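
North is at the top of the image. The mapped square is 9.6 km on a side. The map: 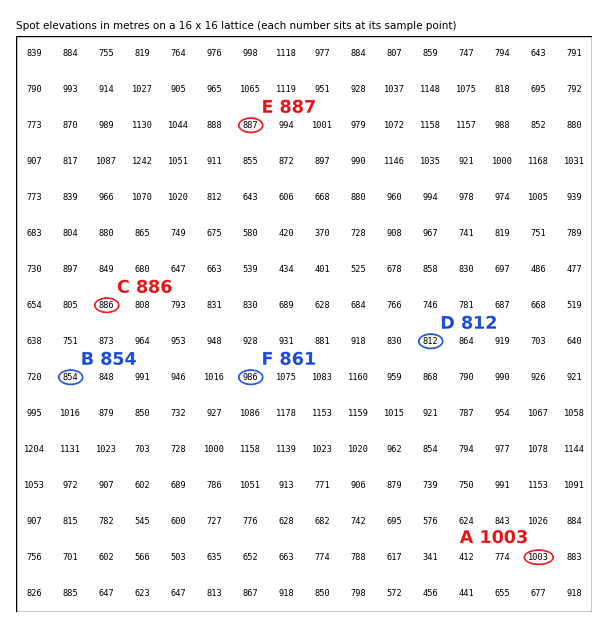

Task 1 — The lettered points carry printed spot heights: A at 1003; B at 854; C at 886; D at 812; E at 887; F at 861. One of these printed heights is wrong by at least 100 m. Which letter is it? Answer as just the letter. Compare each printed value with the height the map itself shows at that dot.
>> F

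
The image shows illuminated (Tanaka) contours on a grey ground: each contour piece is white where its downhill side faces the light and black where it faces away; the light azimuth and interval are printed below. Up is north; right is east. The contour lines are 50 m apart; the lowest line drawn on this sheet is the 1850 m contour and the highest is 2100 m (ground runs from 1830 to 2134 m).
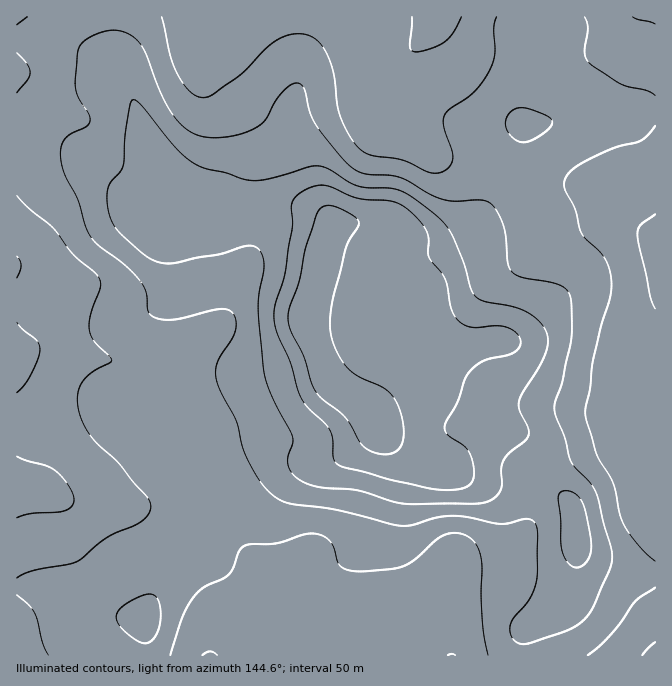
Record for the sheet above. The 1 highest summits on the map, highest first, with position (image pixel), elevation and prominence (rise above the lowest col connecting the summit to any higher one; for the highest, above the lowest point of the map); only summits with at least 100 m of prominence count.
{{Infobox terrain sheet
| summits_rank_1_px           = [374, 417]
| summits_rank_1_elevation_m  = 2134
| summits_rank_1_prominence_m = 304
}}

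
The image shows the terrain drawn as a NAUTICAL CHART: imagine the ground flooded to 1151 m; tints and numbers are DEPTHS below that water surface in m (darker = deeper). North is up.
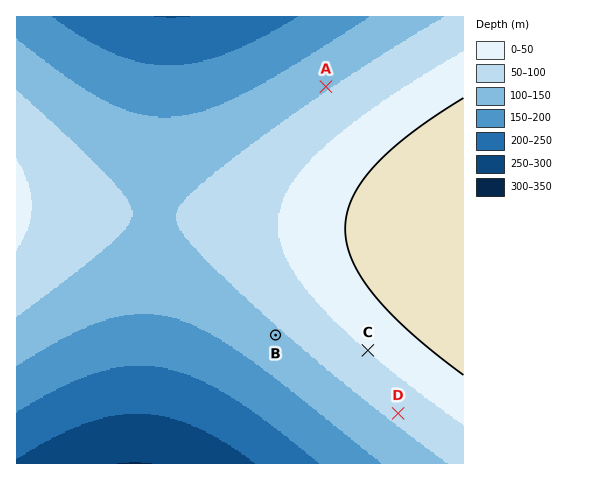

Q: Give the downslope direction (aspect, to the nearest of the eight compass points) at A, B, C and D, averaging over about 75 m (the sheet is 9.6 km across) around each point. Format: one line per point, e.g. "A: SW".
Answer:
A: NW
B: SW
C: SW
D: SW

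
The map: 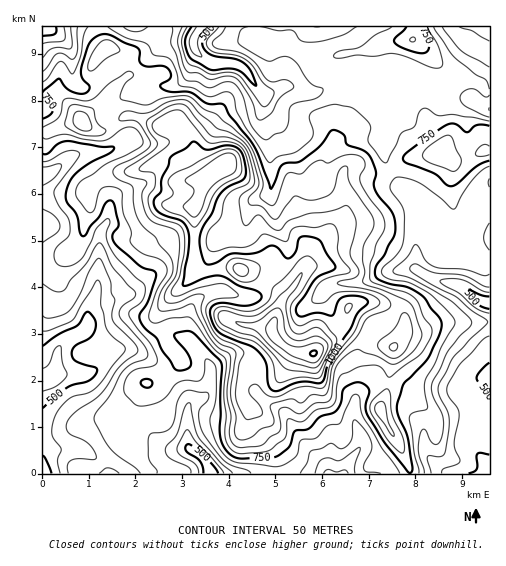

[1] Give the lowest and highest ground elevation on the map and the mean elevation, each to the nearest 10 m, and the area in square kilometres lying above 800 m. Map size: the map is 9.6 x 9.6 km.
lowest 410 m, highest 1260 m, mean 760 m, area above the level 31.3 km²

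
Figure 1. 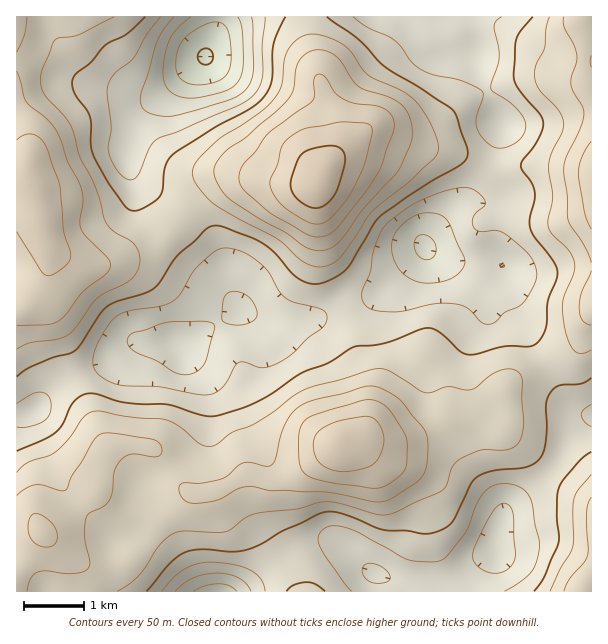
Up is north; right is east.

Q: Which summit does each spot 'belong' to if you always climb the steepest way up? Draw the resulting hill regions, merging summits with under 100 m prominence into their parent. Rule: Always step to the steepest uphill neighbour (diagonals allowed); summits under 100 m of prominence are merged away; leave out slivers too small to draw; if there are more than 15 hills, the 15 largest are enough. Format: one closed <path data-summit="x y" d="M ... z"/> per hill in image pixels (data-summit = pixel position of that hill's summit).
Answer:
<path data-summit="338 446" d="M426 248l-39 38-16 10-27 6-26 16-25 6-18 0-36-14-54 34-51-1-9 5-15 13-45 18-32 31-16 5-1 176 424 1 19-14 18-16 17-9 2-2 0-15 10-27 36-29 17-21 12-24 13-14 8-5-14-4-16-16-30-57-20-28-8-44-12-5-43-2-18-7z"/><path data-summit="318 182" d="M411 16l-193 0-2 16-10 24-39 36-17 12-10 12-13 34 0 11 6 15 10 10 49 34 19 19 13 25 6 30 10 16 35 14 18 0 25-6 26-16 18-2 15-6 31-28 17-18 24 12 49 3-5-8 0-33-3-10-7-7-7-3-16 2 16-6 8-9 8-18 1-13 9-33-4-6-24-63-3-2-16-4-9-6-11-16z"/><path data-summit="27 174" d="M216 16l-200 1 1 398 16-5 32-31 45-18 15-13 9-5 51 1 55-35-10-15-6-30-13-25-26-25-42-28-10-10-6-15 1-15 8-21 9-15 61-54 11-30z"/><path data-summit="591 174" d="M591 16l-179 1 23 11 11 16 9 6 16 4 7 11 4 16 20 45-14 54-4 9-8 9-10 3 14 3 10 8 3 10 0 33 1 5 11 10 7 41 20 28 33 62 13 11 12 3 2-1z"/><path data-summit="582 591" d="M591 416l-7 5-13 14-12 24-17 21-36 29-10 27 0 15-19 11-36 30 151-1z"/>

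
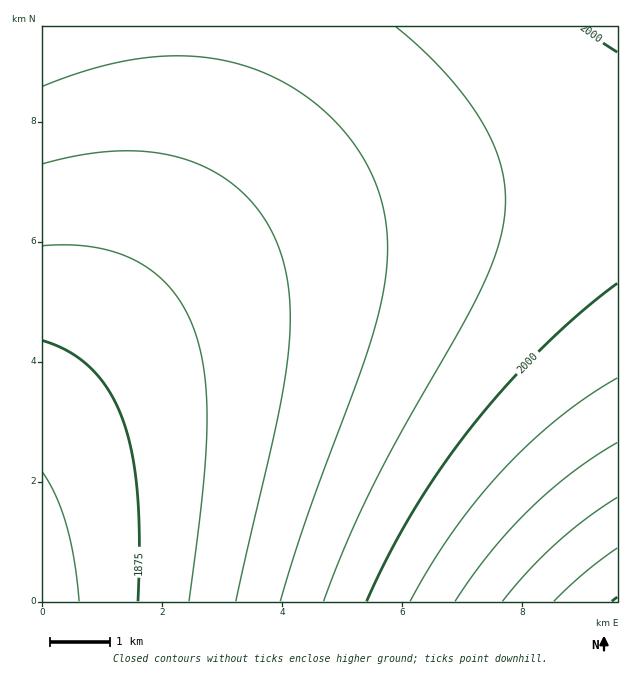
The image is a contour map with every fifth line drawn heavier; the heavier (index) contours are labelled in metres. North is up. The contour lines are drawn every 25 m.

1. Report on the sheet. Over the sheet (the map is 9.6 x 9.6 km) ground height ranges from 1835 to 2125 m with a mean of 1950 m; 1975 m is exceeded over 29.5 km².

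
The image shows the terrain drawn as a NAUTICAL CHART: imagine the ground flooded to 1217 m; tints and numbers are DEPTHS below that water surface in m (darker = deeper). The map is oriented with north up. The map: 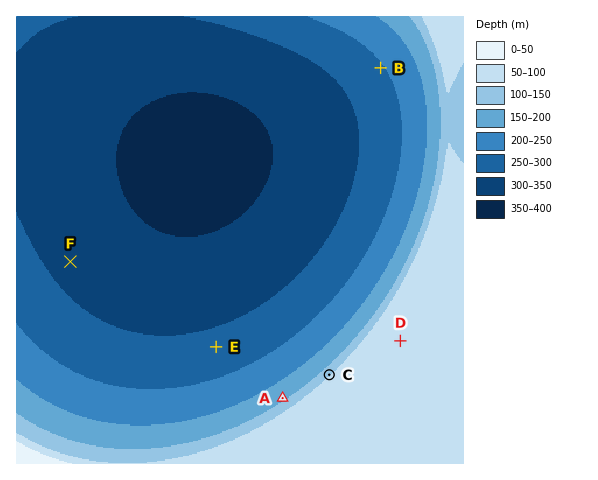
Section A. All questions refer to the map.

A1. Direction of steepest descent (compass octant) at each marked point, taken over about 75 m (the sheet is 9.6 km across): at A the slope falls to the NW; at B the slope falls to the SW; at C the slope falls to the NW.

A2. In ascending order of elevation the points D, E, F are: F E D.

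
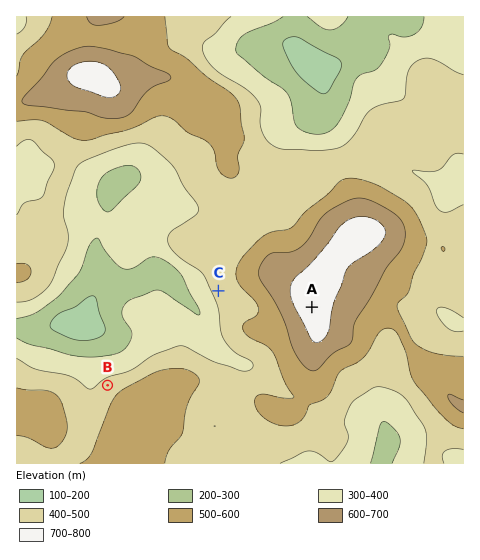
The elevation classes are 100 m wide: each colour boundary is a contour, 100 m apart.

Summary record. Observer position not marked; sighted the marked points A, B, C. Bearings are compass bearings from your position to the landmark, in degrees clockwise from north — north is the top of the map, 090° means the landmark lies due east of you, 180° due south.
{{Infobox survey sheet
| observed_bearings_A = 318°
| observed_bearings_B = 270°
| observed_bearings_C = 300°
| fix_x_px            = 382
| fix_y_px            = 385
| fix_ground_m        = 410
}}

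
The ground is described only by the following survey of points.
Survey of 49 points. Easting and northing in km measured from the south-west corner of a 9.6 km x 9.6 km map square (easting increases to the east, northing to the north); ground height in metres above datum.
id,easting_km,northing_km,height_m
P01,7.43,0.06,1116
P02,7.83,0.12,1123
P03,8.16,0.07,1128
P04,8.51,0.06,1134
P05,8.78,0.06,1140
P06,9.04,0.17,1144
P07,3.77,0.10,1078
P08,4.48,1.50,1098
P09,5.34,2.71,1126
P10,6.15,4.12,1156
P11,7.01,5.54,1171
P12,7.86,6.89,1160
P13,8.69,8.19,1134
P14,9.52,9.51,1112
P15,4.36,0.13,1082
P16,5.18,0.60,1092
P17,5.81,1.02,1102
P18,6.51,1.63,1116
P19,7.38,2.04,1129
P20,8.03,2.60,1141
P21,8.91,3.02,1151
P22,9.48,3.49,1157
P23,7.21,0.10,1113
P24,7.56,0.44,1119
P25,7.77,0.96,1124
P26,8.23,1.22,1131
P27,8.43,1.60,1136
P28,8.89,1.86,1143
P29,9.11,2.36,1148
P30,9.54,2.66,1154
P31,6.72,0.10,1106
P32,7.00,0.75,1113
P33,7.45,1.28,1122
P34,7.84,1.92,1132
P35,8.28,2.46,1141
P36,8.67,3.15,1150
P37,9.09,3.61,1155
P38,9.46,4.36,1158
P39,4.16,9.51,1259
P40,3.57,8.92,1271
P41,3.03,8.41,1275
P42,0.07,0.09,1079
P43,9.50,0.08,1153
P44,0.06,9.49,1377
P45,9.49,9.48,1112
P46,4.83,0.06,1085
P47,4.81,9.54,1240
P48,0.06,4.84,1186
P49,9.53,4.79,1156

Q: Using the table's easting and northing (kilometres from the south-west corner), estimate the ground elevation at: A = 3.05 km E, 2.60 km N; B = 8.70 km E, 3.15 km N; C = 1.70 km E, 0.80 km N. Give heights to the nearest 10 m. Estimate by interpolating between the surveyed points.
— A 1110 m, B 1150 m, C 1080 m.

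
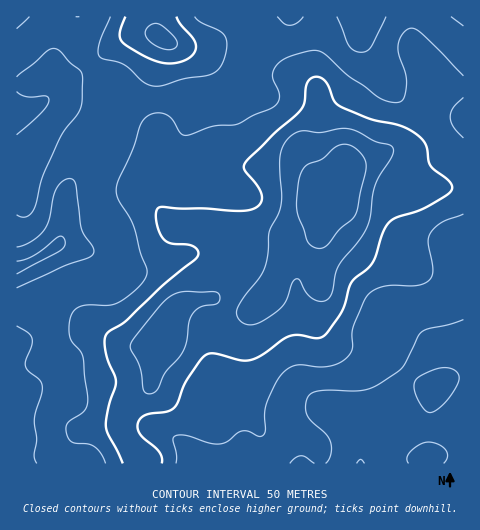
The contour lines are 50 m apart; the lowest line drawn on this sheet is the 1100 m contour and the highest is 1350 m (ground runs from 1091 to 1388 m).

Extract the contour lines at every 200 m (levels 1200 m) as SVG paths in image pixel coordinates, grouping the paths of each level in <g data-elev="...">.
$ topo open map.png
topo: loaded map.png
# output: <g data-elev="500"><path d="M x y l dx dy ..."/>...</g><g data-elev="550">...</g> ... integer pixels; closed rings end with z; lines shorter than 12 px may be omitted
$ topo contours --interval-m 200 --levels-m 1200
<g data-elev="1200"><path d="M176 463l0-9-3-14 1-3 2-2 11 1 21 7 9 1 10-2 10-9 6-2 6 0 10 5 4-1 2-4 0-17 1-10 9-20 7-10 6-6 7-3 32 2 10-3 9-6 6-9 0-15 2-8 13-31 7-5 9-3 9-2 24 1 12-5 4-4 1-6-5-28 2-9 5-6 7-6 21-8"/><path d="M17 215l4 2 5 0 5-3 3-5 9-33 15-35 6-10 12-15 4-7 2-8 1-21-3-10-10-7-10-12-6-3-7 3-30 26"/><path d="M463 138l-10-12-3-9 3-9 10-11"/><path d="M17 92l9 5 20-1 3 3-1 5-5 7-26 24"/><path d="M463 76l-40-42-7-5-5-1-8 6-5 11 1 9 6 19 2 9-3 15-5 5-9 0-11-4-31-22-23-22-6-3-6-1-23 6-12 7-4 6-2 6 7 19-1 9-7 5-18 7-15 9-25 2-27 9-5-2-9-14-7-5-12 0-9 5-4 7-8 25-14 29-2 10 2 10 16 27 7 26 6 16-1 7-9 12-19 15-10 2-23 0-8 3-5 6-3 9 1 16 11 12 2 6 5 43-4 11-17 13-1 4 1 6 2 5 4 3 15 2 7 3 6 7 5 9"/><path d="M110 17l-11 26-1 9 1 4 4 3 21 5 20 18 6 3 7 1 28-7 25-4 7-5 5-6 5-16-2-12-5-5-19-9-6-5"/></g>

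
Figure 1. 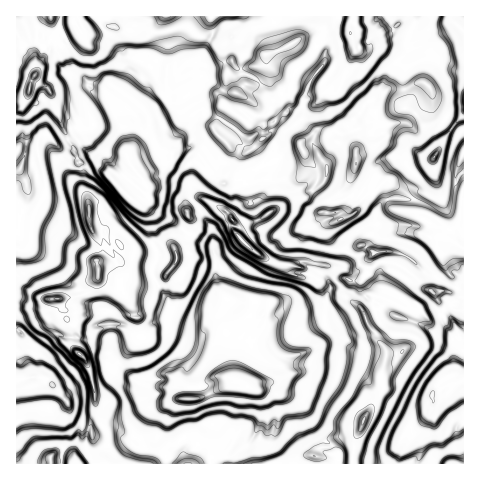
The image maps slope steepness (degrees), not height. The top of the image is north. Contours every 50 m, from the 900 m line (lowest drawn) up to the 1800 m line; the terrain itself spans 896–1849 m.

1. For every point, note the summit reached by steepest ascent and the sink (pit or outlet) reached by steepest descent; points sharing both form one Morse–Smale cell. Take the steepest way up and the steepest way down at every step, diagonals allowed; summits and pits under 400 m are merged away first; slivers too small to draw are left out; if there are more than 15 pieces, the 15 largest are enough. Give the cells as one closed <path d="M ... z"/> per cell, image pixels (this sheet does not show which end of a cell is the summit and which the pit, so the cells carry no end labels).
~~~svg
<path d="M452 16l-98 0-4 10 0 8-21 4-9-3 3-2 0-11-3-6-210 0 1 10-5-1-16 9-6-5-7-13-26 1 2 18-3 7 0 8-12 14-15 41-7 4 1 355 90-1 1-26-9-19-8-46-6-14-13-11 0-21-6-7-1-8-6-12 17-2 16-7 6-12-2-18 6-5 0-9-8-14 10-1 6 13 8-2 6 7 19 1 21-6 4 0 7 5 10-6 5-11 1-11-3-6 0-9 7-8 7 0 25 13 7 11 0 9 16 17 13 10 16 6 19 2 2-4 6-1 24 6 3 3 1 9 11 18 13 8 5 6 10-7 3-7 10 3-7 9-14 7 5 11 6 7 3 8 7 8 0 10-5 14 1 17-17 26-11 23 0 24 110-1 0-431-10-11z"/><path d="M202 198l-7 0-6 5-1 12 3 6 0 8-6 14-10 6-7-5-10 1-15 5-19-1-6-7-8 2-6-13-10 1 8 14 0 9-6 5 2 18-6 12-16 7-17 2 6 12 1 8 6 7 0 21 13 11 6 14 8 46 9 19-1 26 246 1 1-24 11-23 19-29-3-14 5-14 0-10-7-8-3-8-6-7-5-11 14-7 7-9-10-3-3 7-10 7-5-6-13-8-11-18-1-9-3-3-24-6-6 1-2 4-19-2-16-6-13-10-16-17 0-9-7-11z"/><path d="M50 16l-34 1 1 91 6-3 15-41 12-14 0-8 3-7z"/><path d="M353 16l-32 0 2 17-3 2 9 3 21-4 0-8z"/><path d="M109 16l-31 0 0 2 6 11 6 5 16-9 5 1z"/><path d="M463 16l-11 1 2 4 9 10z"/>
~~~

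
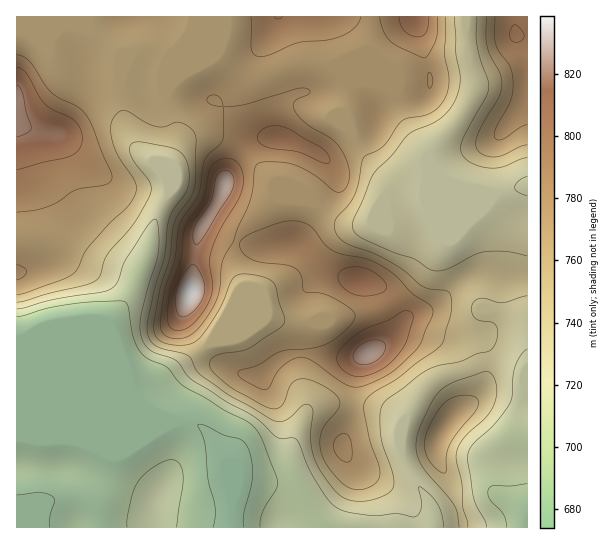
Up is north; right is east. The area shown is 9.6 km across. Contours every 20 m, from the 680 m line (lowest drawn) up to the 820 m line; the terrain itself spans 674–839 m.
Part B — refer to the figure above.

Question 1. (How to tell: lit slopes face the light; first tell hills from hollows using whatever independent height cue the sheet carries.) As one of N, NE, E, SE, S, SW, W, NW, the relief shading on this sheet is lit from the SE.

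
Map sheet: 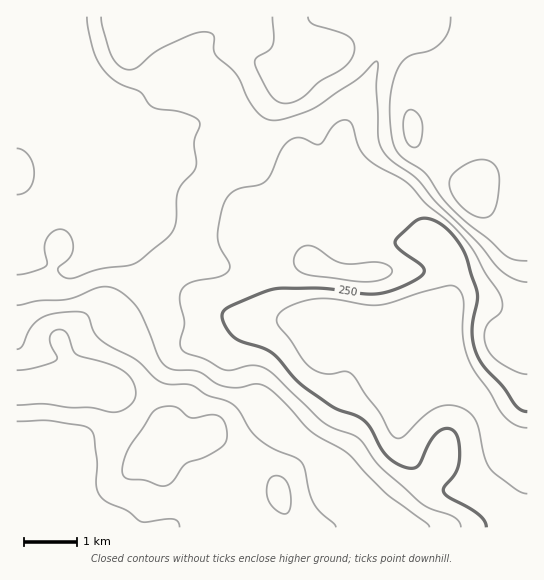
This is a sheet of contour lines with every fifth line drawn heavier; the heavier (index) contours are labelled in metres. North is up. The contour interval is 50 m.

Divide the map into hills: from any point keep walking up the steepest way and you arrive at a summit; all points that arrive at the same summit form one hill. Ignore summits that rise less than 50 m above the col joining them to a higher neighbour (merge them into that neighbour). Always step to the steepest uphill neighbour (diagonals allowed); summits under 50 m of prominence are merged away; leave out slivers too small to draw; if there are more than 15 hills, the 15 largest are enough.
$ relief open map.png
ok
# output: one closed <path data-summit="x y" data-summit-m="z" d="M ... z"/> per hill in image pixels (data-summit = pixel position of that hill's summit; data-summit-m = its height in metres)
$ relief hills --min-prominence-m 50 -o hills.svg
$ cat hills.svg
<path data-summit="17 387" data-summit-m="489" d="M65 21l-32 2-17 8 0 496 511 1 1-86-10-1-16-6-7-8-14-24-9-6-13-31-6-20 0-35-4-9 3-13 0-23-7-9-13-7-9-20-16-24-14-11-23-10-23-24-2 0-18 8-16 12 4 16 19 34-27-11-14-3-20 18-7-2-36-38-29-23-47-19-12-12-9-5-47-13-48-20-10-1 39-2 8-6 6-11 0-29-10-25z"/><path data-summit="471 195" data-summit-m="476" d="M527 16l-134 0-4 19-22 48-7 20-17 31 0 17 6 14 21 20 20 8 12 8 17 22 13 27 19 13 1 26-3 13 4 9 0 35 6 20 13 31 9 6 14 24 7 8 16 6 10 0z"/><path data-summit="287 81" data-summit-m="448" d="M391 16l-157 0-1 6-4 6-15 7-29 24-19 9-29 31-11 5-16 1-27 10-28-12-16 0 47 20 47 13 9 5 12 12 47 19 29 23 27 31 12 9 4 0 20-18 14 3 26 9-18-32-4-16 16-12 20-8-4-10 0-17 17-31 7-20 22-48 3-9z"/>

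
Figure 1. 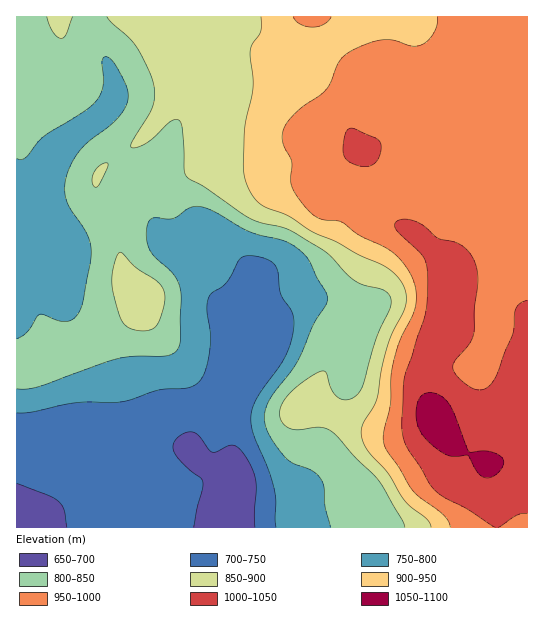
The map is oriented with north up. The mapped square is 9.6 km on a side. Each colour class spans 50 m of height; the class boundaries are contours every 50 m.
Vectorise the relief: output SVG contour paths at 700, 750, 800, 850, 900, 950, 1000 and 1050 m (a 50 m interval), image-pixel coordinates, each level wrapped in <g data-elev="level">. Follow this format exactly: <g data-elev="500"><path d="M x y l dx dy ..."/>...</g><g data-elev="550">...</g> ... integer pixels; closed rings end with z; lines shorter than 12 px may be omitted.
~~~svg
<g data-elev="700"><path d="M194 527l3-18 6-20 0-8-24-21-5-7-1-6 1-5 4-5 5-3 7-2 8 3 13 17 4 0 12-6 6-1 5 2 7 8 7 14 4 12-1 46"/><path d="M17 483l32 12 9 6 6 9 3 17"/></g><g data-elev="750"><path d="M17 413l16-1 44-9 45-1 36-12 27-2 10-3 5-4 4-7 5-20 2-19-4-28 3-12 16-12 12-22 4-4 11-1 14 3 6 4 4 5 4 26 11 17 2 11-2 16-6 16-6 12-22 31-5 9-2 9 2 19 15 35 6 21 2 37"/></g><g data-elev="800"><path d="M17 389l10 0 14-3 77-27 16-3 32 0 6-2 5-3 4-12 0-49-7-15-19-18-6-10-2-8-1-9 2-8 3-3 4-1 18 1 17-11 11-1 13 4 36 21 37 10 13 8 8 9 9 19 9 15 1 8-14 24-17 38-27 38-4 10 0 11 6 16 15 20 8 6 19 7 8 8 3 7 1 20 5 21"/><path d="M17 158l4 2 4-2 20-22 36-22 13-11 6-8 3-8-1-28 4-2 5 3 7 9 9 18 1 10-1 8-12 16-26 20-10 10-9 16-5 16 0 11 3 9 18 29 5 15-1 15-8 44-7 11-8 4-8 0-16-6-4-1-12 18-10 7"/></g><g data-elev="850"><path d="M135 330l14 0 8-5 7-18 0-14-6-11-21-13-14-15-4-2-4 8-2 11 0 20 9 30 5 6z"/><path d="M94 186l3 1 2-3 9-17-1-4-6 2-6 6-3 8z"/><path d="M47 17l6 15 4 4 4 2 2 0 3-3 7-18"/><path d="M107 17l29 29 12 23 6 16 1 12-3 10-19 34-2 6 6 0 9-4 24-21 8-2 3 2 1 5 2 43 4 8 17 9 45 31 11 5 22 5 12 5 32 20 20 21 8 7 10 4 17 4 7 6 2 6-1 6-13 28-14 49-5 10-9 6-10-2-7-8-6-18-5-1-16 10-15 12-8 11-2 10 2 8 8 7 8 1 24-3 7 3 6 4 20 23 24 24 23 38 3 8"/></g><g data-elev="900"><path d="M261 17l0 14-9 14-2 6 3 34-9 46-1 36 3 15 7 15 9 8 25 10 27 18 21 8 23 13 25 11 12 9 8 11 3 10-1 11-16 36-7 27-5 30-14 24-2 12 6 15 21 23 15 26 7 7 17 13 4 8"/></g><g data-elev="950"><path d="M293 17l3 4 5 3 12 3 10-2 8-8"/><path d="M438 17l-1 8-3 8-6 8-7 4-10 1-17-6-12 0-19 5-17 9-8 9-11 26-7 6-18 12-11 10-7 10-2 11 2 8 8 16-2 17 2 7 5 11 11 13 13 9 21 3 17 13 30 14 13 12 10 17 4 13 0 14-4 12-12 24-7 21-2 16-1 27-6 26 0 11 3 9 12 16 13 23 7 7 25 18 5 7 1 5"/></g><g data-elev="1000"><path d="M498 527l19-12 10-1"/><path d="M527 300l-7 3-4 6-3 25-19 47-5 5-6 3-6 1-7-3-12-10-5-10 2-6 14-16 5-11 0-24 4-31-1-10-3-9-5-8-7-6-8-4-16-4-20-16-15-3-5 1-3 3 0 4 2 4 26 26 3 8 2 10-1 24-2 15-21 67-2 44 2 16 25 42 7 8 9 7 22 11 28 18"/><path d="M360 166l9 0 6-3 5-9 1-9-2-4-3-3-21-9-5-1-3 2-2 6-2 18 6 7z"/></g><g data-elev="1050"><path d="M482 477l8 1 8-5 5-8-1-7-5-4-8-3-20 0-15-38-7-11-6-6-7-3-7 0-5 2-5 8-1 12 2 11 5 10 11 11 12 8 8 2 15-1 7 14z"/></g>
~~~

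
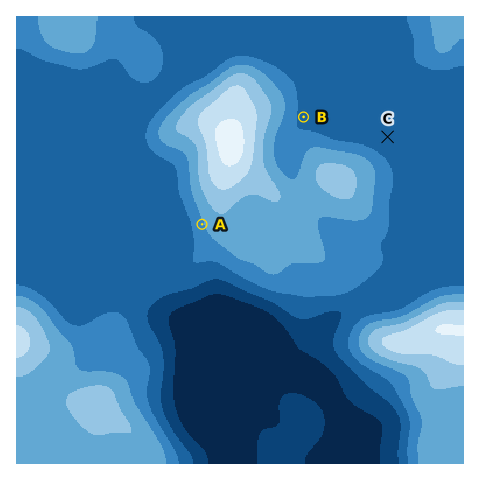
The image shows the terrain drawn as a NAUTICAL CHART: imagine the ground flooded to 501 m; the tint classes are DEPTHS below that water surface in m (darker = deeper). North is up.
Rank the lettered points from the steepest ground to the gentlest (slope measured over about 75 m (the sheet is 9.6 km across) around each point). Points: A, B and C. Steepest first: A B C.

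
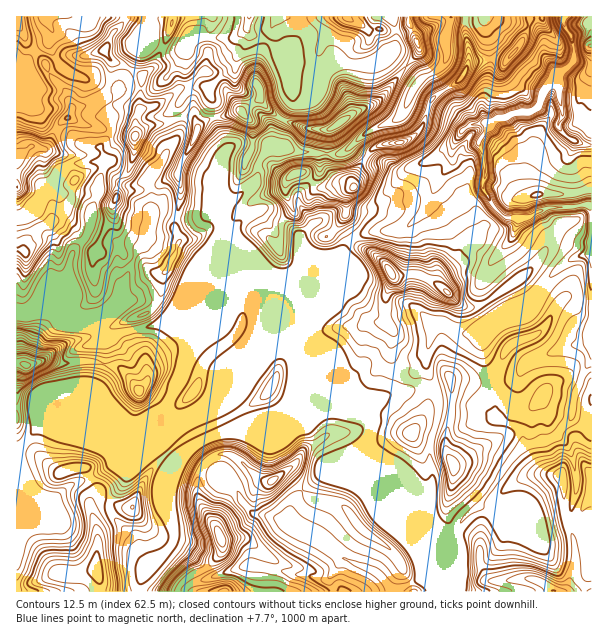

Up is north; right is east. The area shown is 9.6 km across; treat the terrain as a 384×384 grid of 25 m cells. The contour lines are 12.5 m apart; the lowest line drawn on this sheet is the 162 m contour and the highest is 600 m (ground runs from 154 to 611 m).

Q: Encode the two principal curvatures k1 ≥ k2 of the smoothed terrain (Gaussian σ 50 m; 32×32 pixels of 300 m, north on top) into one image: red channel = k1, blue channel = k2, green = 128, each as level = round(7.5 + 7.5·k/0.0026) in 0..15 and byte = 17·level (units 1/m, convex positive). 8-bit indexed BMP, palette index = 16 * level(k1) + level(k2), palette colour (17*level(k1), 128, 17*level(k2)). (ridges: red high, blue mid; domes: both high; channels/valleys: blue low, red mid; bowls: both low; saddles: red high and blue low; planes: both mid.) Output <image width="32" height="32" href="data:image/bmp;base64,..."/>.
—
<image width="32" height="32" href="data:image/bmp;base64,Qk02CAAAAAAAADYEAAAoAAAAIAAAACAAAAABAAgAAAAAAAAEAAATCwAAEwsAAAABAAAAAAAAAIAAABGAAAAigAAAM4AAAESAAABVgAAAZoAAAHeAAACIgAAAmYAAAKqAAAC7gAAAzIAAAN2AAADugAAA/4AAAACAEQARgBEAIoARADOAEQBEgBEAVYARAGaAEQB3gBEAiIARAJmAEQCqgBEAu4ARAMyAEQDdgBEA7oARAP+AEQAAgCIAEYAiACKAIgAzgCIARIAiAFWAIgBmgCIAd4AiAIiAIgCZgCIAqoAiALuAIgDMgCIA3YAiAO6AIgD/gCIAAIAzABGAMwAigDMAM4AzAESAMwBVgDMAZoAzAHeAMwCIgDMAmYAzAKqAMwC7gDMAzIAzAN2AMwDugDMA/4AzAACARAARgEQAIoBEADOARABEgEQAVYBEAGaARAB3gEQAiIBEAJmARACqgEQAu4BEAMyARADdgEQA7oBEAP+ARAAAgFUAEYBVACKAVQAzgFUARIBVAFWAVQBmgFUAd4BVAIiAVQCZgFUAqoBVALuAVQDMgFUA3YBVAO6AVQD/gFUAAIBmABGAZgAigGYAM4BmAESAZgBVgGYAZoBmAHeAZgCIgGYAmYBmAKqAZgC7gGYAzIBmAN2AZgDugGYA/4BmAACAdwARgHcAIoB3ADOAdwBEgHcAVYB3AGaAdwB3gHcAiIB3AJmAdwCqgHcAu4B3AMyAdwDdgHcA7oB3AP+AdwAAgIgAEYCIACKAiAAzgIgARICIAFWAiABmgIgAd4CIAIiAiACZgIgAqoCIALuAiADMgIgA3YCIAO6AiAD/gIgAAICZABGAmQAigJkAM4CZAESAmQBVgJkAZoCZAHeAmQCIgJkAmYCZAKqAmQC7gJkAzICZAN2AmQDugJkA/4CZAACAqgARgKoAIoCqADOAqgBEgKoAVYCqAGaAqgB3gKoAiICqAJmAqgCqgKoAu4CqAMyAqgDdgKoA7oCqAP+AqgAAgLsAEYC7ACKAuwAzgLsARIC7AFWAuwBmgLsAd4C7AIiAuwCZgLsAqoC7ALuAuwDMgLsA3YC7AO6AuwD/gLsAAIDMABGAzAAigMwAM4DMAESAzABVgMwAZoDMAHeAzACIgMwAmYDMAKqAzAC7gMwAzIDMAN2AzADugMwA/4DMAACA3QARgN0AIoDdADOA3QBEgN0AVYDdAGaA3QB3gN0AiIDdAJmA3QCqgN0Au4DdAMyA3QDdgN0A7oDdAP+A3QAAgO4AEYDuACKA7gAzgO4ARIDuAFWA7gBmgO4Ad4DuAIiA7gCZgO4AqoDuALuA7gDMgO4A3YDuAO6A7gD/gO4AAID/ABGA/wAigP8AM4D/AESA/wBVgP8AZoD/AHeA/wCIgP8AmYD/AKqA/wC7gP8AzID/AN2A/wDugP8A/4D/AJWmloanl4WUx7ektqaHl5aWhZiXhZWVh3amtqa2x6aGdZiolriGdnaDpta0c4aWp5eGhoWHyIV3drWGl5Z0loeGl4aFx4Z2h4ZklOmVp5d2hoaHh8eUh3d2x4aGdnWXh4eGdnXHhYWnhnTH2JaHdnaHh4fHhIeHh4anhnd3daeHd3d2lqeVyYV1leenhIR1h4iHuIV3h3emhoWGd3d2ppeHhoWXmJXHhYW2poWFp6aFp5eWhneHh5WnhoaHdoa2lYaXuKamhYW2dqSndpfG97Z0doeHd3eHhMiHhZanqLelh5eXp6V2h4aXg9fX2HR055V2h4eHhpa1qJeHhYeGpaaVh3aGh4eHd4emkpODhnaUtpeXhpeol7WGh5eXhoWGhrZ3d3d3h4Z2h4aWp4Z2h4eGl4eGh4enlZZ2doaHmIWXpHeHd3eFt5SGp4Z3lqeGh4eHh3eHh4eGp3eHh4eIhpazcnV2dYbIx4SWlnd3hriGd4eHh4eHh5aoh4eHh5iXlfn3tLa2t4aoloaXd4eGp4Z3d4eHh4eGp5iHl4eGh4eWl7bVlIWGl5iHhoeXh4eHh4d3h4eHl4aWh3aGt4aGhoaWhYSWh5aUhIaHh4eXh3eHh5eXh5iYhoaGdoaWp6eHhYWGh4eGhrfGhYd3d5eHd3eHhoeXp4Z0hKWmhXZ2p4eVlod3hqiGdpalh3eHh4d3d3d3hobFg3XY54S3loaGmKWldYaGp3aGmLd0d3eHh4aHh4d3c+fW18eVdXanp4WHpcd0loWolpWGx4V2h3d1t5WHhoXE+IWGp4WXhoeXl4WUl6aWhKeGhnaWuJWHhqbIdKa3lLSEdYaGh5iXlJeXh5WGp6iWhLaGhqeGhoaWh6a1g5TGhoaGhoeHh9eQobfIxpSGl5aT6XV2hrZ2d5eFhMWmlNSCh4eHh4fHoNfVoKCQ13WGp3PWlJalxXaGlYTIlba36saDh4eGiLLDl5enp8emlXSmlZXWdLXFdYXIg7Xoxba31ZNzhYeG1LKIh4d2h7jItpaGddeFc/Z0daWldYGAkHD29OeTk6Wwx5eHiKaUp5SlhpeU2aaFtMZkg7R0xPj5pICx5PeWgNGTuLi3oaaFdbanhnW2lpW2ttTptPWyg7X456Jg9ZWVo5GQkPWgqHeGp5enhqaltpV1paT3c3Z1dMe394Gz9pSTp7jW0LCnh5amdXWGlqaEpqalk/qCh4eUpXSl1XCS95SkpLaCotiGt5W3lseVtpZ1t4aTxIV3h3eGhXa11pGT9rT3lKPQwKaFhoamtmV2tnWmhoaGh3eHh4W3hYP4crTFdbfWpPD1p3WHhnXWpoXIlZeXhZeYh4emt7al1LO0w5WGddX1kPc="/>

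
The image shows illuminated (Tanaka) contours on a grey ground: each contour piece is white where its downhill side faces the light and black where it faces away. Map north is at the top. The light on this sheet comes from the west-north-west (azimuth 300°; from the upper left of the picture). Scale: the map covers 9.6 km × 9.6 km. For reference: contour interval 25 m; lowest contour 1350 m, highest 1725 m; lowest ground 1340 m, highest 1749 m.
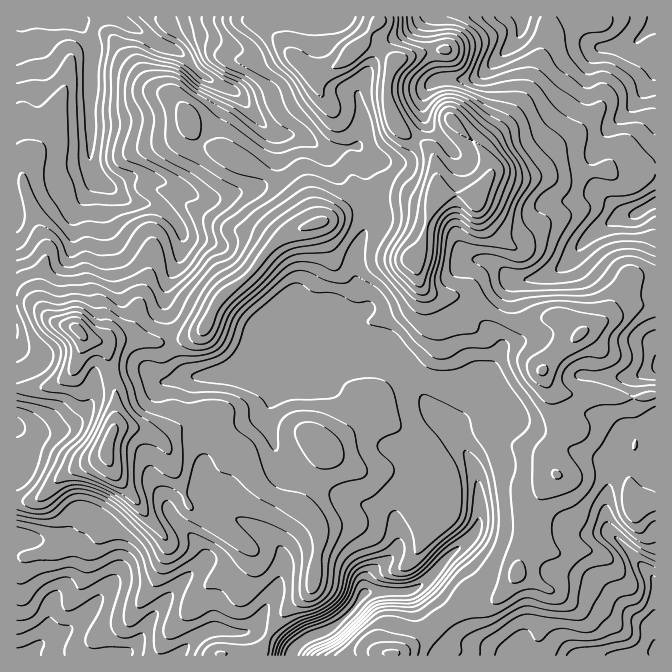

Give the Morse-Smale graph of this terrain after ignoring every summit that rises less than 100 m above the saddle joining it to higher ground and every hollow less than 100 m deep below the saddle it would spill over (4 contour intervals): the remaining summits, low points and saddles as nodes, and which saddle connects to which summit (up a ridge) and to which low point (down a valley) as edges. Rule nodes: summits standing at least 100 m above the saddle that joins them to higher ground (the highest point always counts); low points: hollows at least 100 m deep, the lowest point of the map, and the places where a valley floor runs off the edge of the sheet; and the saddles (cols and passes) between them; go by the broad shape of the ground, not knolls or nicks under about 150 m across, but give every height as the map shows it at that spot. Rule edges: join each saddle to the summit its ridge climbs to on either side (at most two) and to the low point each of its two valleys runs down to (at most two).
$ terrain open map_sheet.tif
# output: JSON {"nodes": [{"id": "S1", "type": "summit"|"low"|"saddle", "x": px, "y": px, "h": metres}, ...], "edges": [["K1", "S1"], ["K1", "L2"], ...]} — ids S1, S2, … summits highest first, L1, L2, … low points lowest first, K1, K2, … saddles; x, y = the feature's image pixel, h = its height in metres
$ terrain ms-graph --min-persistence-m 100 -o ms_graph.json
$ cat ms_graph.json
{"nodes": [
{"id": "S1", "type": "summit", "x": 477, "y": 197, "h": 1749},
{"id": "S2", "type": "summit", "x": 107, "y": 450, "h": 1734},
{"id": "L1", "type": "low", "x": 22, "y": 17, "h": 1340},
{"id": "L2", "type": "low", "x": 24, "y": 655, "h": 1343},
{"id": "L3", "type": "low", "x": 655, "y": 20, "h": 1344},
{"id": "L4", "type": "low", "x": 654, "y": 650, "h": 1348},
{"id": "L5", "type": "low", "x": 292, "y": 655, "h": 1357},
{"id": "K1", "type": "saddle", "x": 380, "y": 48, "h": 1661},
{"id": "K2", "type": "saddle", "x": 370, "y": 203, "h": 1606},
{"id": "K3", "type": "saddle", "x": 498, "y": 315, "h": 1606},
{"id": "K4", "type": "saddle", "x": 454, "y": 612, "h": 1531},
{"id": "K5", "type": "saddle", "x": 268, "y": 638, "h": 1504}],
"edges": [["K1", "S1"], ["K1", "L1"], ["K1", "L3"], ["K2", "S1"], ["K2", "S2"], ["K2", "L1"], ["K2", "L2"], ["K3", "S1"], ["K3", "L3"], ["K3", "L5"], ["K4", "S1"], ["K4", "L4"], ["K4", "L5"], ["K5", "S1"], ["K5", "L2"], ["K5", "L5"]]}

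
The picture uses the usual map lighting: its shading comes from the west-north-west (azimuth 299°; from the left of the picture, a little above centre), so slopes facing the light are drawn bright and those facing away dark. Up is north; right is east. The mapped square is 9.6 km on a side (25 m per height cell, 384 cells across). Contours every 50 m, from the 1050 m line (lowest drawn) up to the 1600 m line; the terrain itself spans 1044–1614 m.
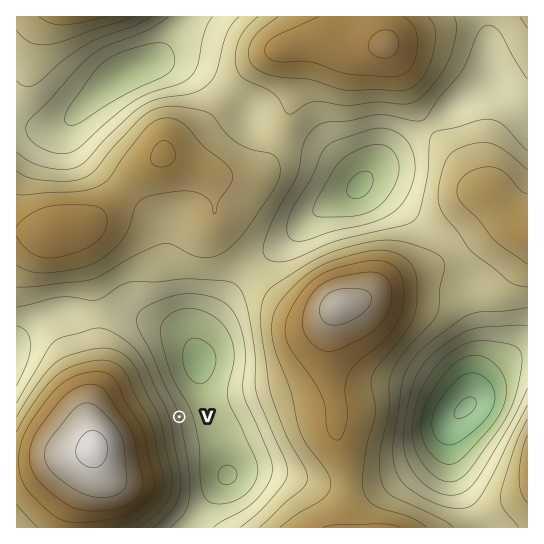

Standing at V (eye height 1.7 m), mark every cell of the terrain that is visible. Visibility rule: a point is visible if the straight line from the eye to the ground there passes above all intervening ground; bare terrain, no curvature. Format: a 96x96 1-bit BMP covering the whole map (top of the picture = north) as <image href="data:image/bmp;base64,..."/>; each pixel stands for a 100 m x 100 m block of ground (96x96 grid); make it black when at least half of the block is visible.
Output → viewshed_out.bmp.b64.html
<image width="96" height="96" href="data:image/bmp;base64,Qk2+BAAAAAAAAD4AAAAoAAAAYAAAAGAAAAABAAEAAAAAAIAEAAATCwAAEwsAAAIAAAAAAAAA////AAAAAAAAAAAAH///4AAAAAAAAAAAH///4AAAAAAAAAAAH///8AAAAAAAAAAAH///+AAAAAAAAAAAD///+AAAAAAAAAAAD///+AAAAAAAAAAAB///+AAAAAAAAAAAB///+AAAAAAAAAAAA///+AAAAAAAAAAAA///8AAAAAAAAAB8A///8AAAAAAAAAB+A///8AAAAAAAAAB+A///4AAAAAAAAAB8D///4AAAAAAAAAA8P///wAAAAAAAAAA8f///wAAAAAAAAAA8////wAAAAAAAAAA8////gAAAAAAAAAA8////gAAAAAAAAAA/////gAAAAAAAAAA/////gAAAAAAAAAAf////gAAAAAAAAAAB////gAAAAAAAAAAB////gAAAAAAAAAAA////gAAAAAAAAAAA////gAAAAAAAAAAA////gAAAAAAAAAAA////gAAAAAAAAAAA////gAAAAAAAAAAB////gAAAAAAAAAAB////gAAAAAAAAAAD////gAAAAAAAAAAH////gAAAAAAAAAAP////gAAAAAAAAAAf////gAAAAAAAAAAf////gAAAAAAAAAA/////wAAAAAAAAAB/////wAAAAAAAAAB/////wAAAAAAAAAD/////wAAAAAAAAAH/////wAAAAAAAAAP///8PgAAAAAAAAAf///4HgAAAAAAAAAf///wAAAAAAAAAAA////gAAAAAAAAAAB////AAAAAAAAAAAH////AAAAAAAAAAAP///+AAAAAAAAAAA////8AAAAAAAAAAB////8AAAAAAAAAAD////8AAAAAAAAAAP////+AAAAAAAAAAf////+AAAAAAAAAAf/////AAAAAAAAAAP/////AAAAAAAAAAB/////gAAAAAAAAAAP/8f/gAAAAAAAAAAD/8ABwAAAAAAAAAAAf8AAwAAAAAAAAAAAP+AA4AAAAAAAAAAAf+AA4AAAAAAAAAAAf/AAcAAAAAAAAAAAf/gAcAAAAAAAAAAAf/gAEAAAAAAAAAAAP/wAAAAAAAAAAAAAP/wAAAAAAAAAAAAAH/wAAAAAAAAAAAAAB/AAAAAAAAAAAAAAAcAAAAAAAAAAAAAAAAAAAAAAAAAAAAAAAAAAAAAAAAAAAAAAAAAAAAAAAAAAAAAAAAAAAAAAAAAAAAAAAAAAAAAAAAAAAAAAAAAAAAAAAAAAAAAAAAAAAAAAAAAAAAAAAAAAAAAAAAAAAAAAAAAAAAAAAAAAAAAAAAAAAAAAAAAAAAAAAAAAAAAAAAAAAAAAAAAAAAAAAAAAAAAAAAAAAAAAAAAAAAAAAAAAAAPgAAAAAAAAAAAAAAf8AAAAAAAAAAAAAA//AAAAAAAAAAAAAB//4AAAAAAAAAAAAB//8AAAAAAAAAAAAD//8AAAAAAAAAAAAH//4AAAAAAAAAAAAH4PwAAAAAAAAAAAAAADAAAAAAAAAAAAAAAAAAAAAAAAAAAAAAAAAAAAAAAAAAAAAAAAAAAAAAAAAAAAAAAAAAAAAAAAAAAAAAAAAAAAA="/>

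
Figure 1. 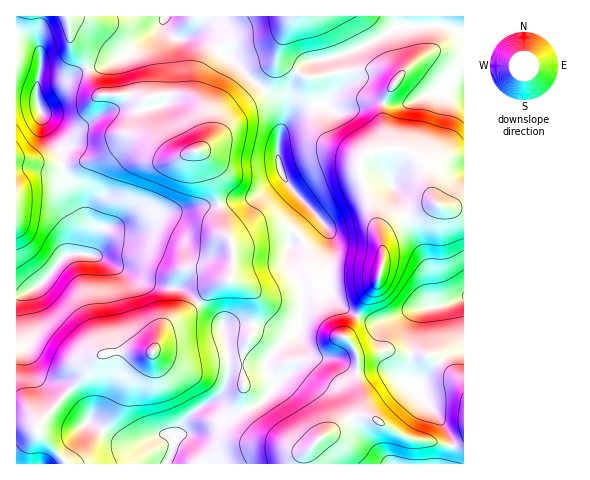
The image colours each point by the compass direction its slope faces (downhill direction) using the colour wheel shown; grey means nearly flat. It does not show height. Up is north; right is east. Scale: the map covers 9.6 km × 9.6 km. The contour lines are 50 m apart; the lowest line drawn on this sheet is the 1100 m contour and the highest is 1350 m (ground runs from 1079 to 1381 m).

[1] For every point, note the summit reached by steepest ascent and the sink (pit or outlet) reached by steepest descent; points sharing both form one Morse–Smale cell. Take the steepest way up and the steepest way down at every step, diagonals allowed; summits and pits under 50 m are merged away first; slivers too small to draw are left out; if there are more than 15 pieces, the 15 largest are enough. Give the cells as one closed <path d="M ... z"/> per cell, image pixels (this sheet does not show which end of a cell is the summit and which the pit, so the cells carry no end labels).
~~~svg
<path d="M162 22l-8 10-24 20-26 14-15 2-1 3 11 23 31 0 10 5 21-5 22 1 14 7 8 10 2 28-8 11 7 8 10 26 9 44 8 19 0 18-2 12-17 9-15 15 22 20 7 36-1 21-6 14-17 12 16 11 8 1 30-13 16-16-8-20 1-7 29-31 6-25-1-17-11-28-1-19 3-7 17-18 2-6-22-24-8-14-4-25 6-32-3-10-50-47-21-16-13-6-18 3-11-7z"/><path d="M463 16l-66 0 1 12-34 18-27 10-1 7 3 24-2 4-15 14-15 3-13 7-13 16-4 16 4 25 8 14 31 34 10 14 1 15-5 24 2 17 12 15 16 11 23-37 5-22-10-42-14-39 0-15 8-9 6-2 24-2 12 2 16 12 4 24 0-15 8-9 11-6 15-1z"/><path d="M312 210l-23 31 1 19 11 28 1 17-6 25-29 31-1 7 8 16-1 6-15 14-30 13-8-1-13-10-8 2-14 12-10 17 0 8-8 19 137 0 2-12 16-16 29-19 17-1-3-5-7-32 0-23-5-10-7-9 11-21-17-11-12-15-2-17 5-35-5-11z"/><path d="M133 140l-7 1-28 17-35 8 1 10 23 48-5 29 19 5 45 25 18 5 17 1 18 14 15-16 17-9 2-12 0-18-8-19-14-58-5-12-7-9-23 8-5 0z"/><path d="M85 254l-15 0-6 2-25 30-23 9 1 127 14 1 7 4 46-51 8-14 7-6 20-5 34 1 11-24 34-24-8-9-9-6-17-1-18-5-45-25z"/><path d="M199 303l-35 25-10 23-24 23-12 36-30 44-5 5-10 5 93 0 9-19-1-10 5-3 6-12 14-12 14-7 8-8 7-19 0-16-5-33z"/><path d="M438 204l-38 13-16 13-3 5 3 22-4 19-22 38 0 3 6 2 13 3 19-5 14-7 14-2-8 6-6 21-1 49 9 6 4-8 13-15 11-11 14-9 4-6 0-133-18-1z"/><path d="M396 16l-193 0-5 13-9 7 12 1 8 5 53 45 18 18 3 10 0 13 11-13 13-7 15-3 15-14 2-4-3-24 1-7 27-10 34-18z"/><path d="M88 70l-10 2-14 8-19 2-8 5 0 15 6 21 7 15 10 13 3 14 35-7 32-18 8 1 33 17 5 0 23-8 6-5 2-5-1-23-4-11-8-6-18-6-15 0-16 5-15-5-31 0-8-14z"/><path d="M420 309l-10 1-14 7-19 5-6 0-14-6-11 19 12 21 0 23 7 32 4 5 37 21 45 9 9-1 4-3 0-100-29 25-13 15-4 8-5-2-4-4 1-49 4-16z"/><path d="M20 158l-4 1 1 136 7-1 15-8 25-30 6-2 12 0 5-20 0-10-23-48-1-10-14-1z"/><path d="M398 148l-28 3-9 8-2 7 1 10 14 39 7 26 3-11 16-13 34-13 12 3 18 0-1-51-14 0-11 6-8 9 0 15-4-24-14-11z"/><path d="M132 351l-21 1-15 6-12 18-45 48 0 9 28 31 11-2 10-8 30-44 12-36 23-21z"/><path d="M369 416l-18 1-29 19-16 16-2 11 160 0-1-20-12 3-21-5-17-1z"/><path d="M165 16l-97 0-1 2 5 24 13 15 2 10 7 1 16-4 20-12 30-25z"/>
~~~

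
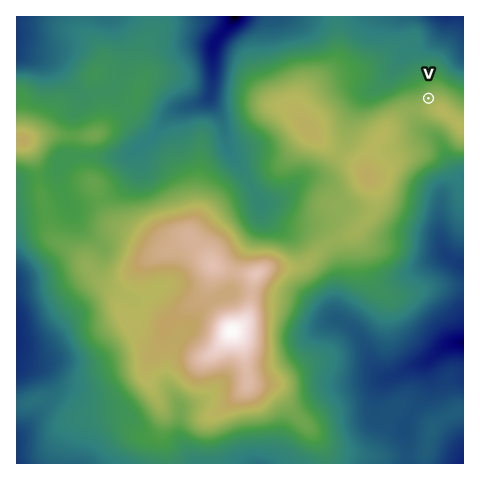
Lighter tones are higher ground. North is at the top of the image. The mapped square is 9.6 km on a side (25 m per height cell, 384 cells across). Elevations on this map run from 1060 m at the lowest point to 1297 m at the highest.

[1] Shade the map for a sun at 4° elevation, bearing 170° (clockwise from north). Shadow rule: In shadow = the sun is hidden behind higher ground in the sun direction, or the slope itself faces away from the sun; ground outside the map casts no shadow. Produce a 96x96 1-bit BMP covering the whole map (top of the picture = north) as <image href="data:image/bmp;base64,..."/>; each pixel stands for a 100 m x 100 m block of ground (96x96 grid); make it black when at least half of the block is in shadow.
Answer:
<image width="96" height="96" href="data:image/bmp;base64,Qk2+BAAAAAAAAD4AAAAoAAAAYAAAAGAAAAABAAEAAAAAAIAEAAATCwAAEwsAAAIAAAAAAAAA////AAAAAAAAAAAAAAAAAAAAAAAAAAAAAAAAAAAAAAAAAAAAAAAAAAAAAAAAAAAAAAAAAAAAAAAAAAAAAAAAAAAAAAAAAAAAAAAAAAAAAAAAAAAAAAAAAAAAAAAAAAAAAAAAAAAAAAAAAAAAAAAAAAAAAAAAAAAAAAAAAAAAAAAAAAAAAAAAAAAAAAAAAAAAAAAAAAAAAAAAAAAAAAAAAAAAAAAAAAAAAAAAAAAAAAAAAAAAAAAAAAAAAAAAAAAAAAAAAAAAAAAAAAAAAAAAAAAAAAAAAAAAAAAAAAAAAAAAAAAAAAAAAAAAAAAAAAAAAAAAAAAAAAAAAAAAAAAAAAAAAAAAAAAAAAAAAAAAAAAAAAAAAAAAAAAAAAAAAAAAAAAAAAAAAAAAAAAAAAAAAAAAAAAAAAAAAAAAAAAAAAAAAAAAAAAAAAAAAAAAAAAAAAAAAAAAAAAAAAAAAAAAAAAAAAAAAAAAAAAAAAAAAAAAAAAAAAAAAAAAAAAAAAAAAB4AAAAAAAAAAAAAAB8AAAAAAAAAAAAAAB+AAAAAAAAAAAAAAB8AAAAAAAAAAAAAAAYAAAAAAAAAAAAAAAAAAAAAAAAAAAAAAAAAAAAAAAAAAAAAAAAAAAAAAAAAAAAAAAAAAAAAAAAAAAAAAAAAAAAAAAAAAAAAAAAAAAAAAAAAAAAAAAD4AAAAAAAAAAAAAAD/AAAAAAAAAAAAAAH/+AAAAAAAAAAAAAH//AAAAAAAAAAAAAH//AAAAAAAAAAAAAH/+AAAAAAAAAAAAAH/8AAAAAAAAAAAAB//wAAAAAAAAAAQAB//wAAAAAAAAAA/8B//gAAAAAAAAAA//B//gAAAAAAAAAB//hn/AAAAAAAAAAH//wH/AAAAAAAAAAH//8H+AAAAAAAAAAH//8H+AAAAAAAAAAH//+H8AAAAAAAAAAD//8D4AAAAAAAAAAD//8DwAAAAAAAAAAD//4DgAAAAAAAAAAD//wAAAAAAAAAAAAD//gAAAAAAAAAAAAB//gAAAAAAAAAAAAB//AAAAAAAAAAAAAB//AAAAAAAAAAAAAA/+AAAAAAAAAAAAAAf8AAAAAAAAAAAAAAAAAAAAAAAAAAAAAAAAAAAAAAAAACAAAAAAAAAAAAAAAD4AgAAAAAAAAAAAAD8D4AAAAAAAAAAAAD+B4AAB4AAAAA8AAD8A4AAD8AAAAB/AAD8AAAAB8AAAAB/gAH4AAAAA8AAAAB/wAP4AAAAAcAAAAB/8P/gAAAAAAAAAAA////AAAAAAAAfAAA///+AAAAAAAAfwAAf////gAAAAAA/8AAP////AAAAAAA/+AAH///+AAAAAAA//AAD///8AAAAAAA//wAA///4AAAAAAB//8AAf//wAAAAAAB//8AAB/7gAAAAAAB//+AAA/7AAAAAAAB///AAA/yAAAAAAAc///AAAfAAAAAAAA////AAAPAAAAAAAA///+AAAOAAAAAAAAf//8AAAAAAAAAAAAf//4AAAAAAAAAAAAf//gAAAAAAAAAAAAP//AAAAAA="/>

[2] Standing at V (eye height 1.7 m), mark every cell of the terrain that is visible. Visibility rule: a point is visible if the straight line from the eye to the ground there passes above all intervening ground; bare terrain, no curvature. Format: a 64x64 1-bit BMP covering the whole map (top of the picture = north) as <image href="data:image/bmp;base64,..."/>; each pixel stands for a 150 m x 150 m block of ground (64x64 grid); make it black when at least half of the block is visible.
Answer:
<image width="64" height="64" href="data:image/bmp;base64,Qk0+AgAAAAAAAD4AAAAoAAAAQAAAAEAAAAABAAEAAAAAAAACAAATCwAAEwsAAAIAAAAAAAAA////AAAAAAAAAAAAAAAAAAAAAAAAAAAAAAAAAAAAAAAAAAAAAAAAAAAAAAAAAAAAAAAAAAAAAAAAAAAAAAAAAAAAAAAAAAAAAAAAAAAAAAAAAAAAAAAAAAAAAAAAAAAAAAAAAAAAAAAAAAAAAAAAAAAAAAAAAAAAAAAAAAAAAAAAAAAAAAAAAAAAAAAAAAAAAAAAAAAAAAAAAAAAAAAAAAAAAAAAAAAAAAAAAAAAAAAAAAAAAAAAAAAAAAAAAAAAAAAAAAAAAAAAAAAAAAAAAAAAAAAAAAAAAAAAAAAAAAAAAAAAAAAAAAAAAAAAAAAAAAAAAAAAAAAAAAAAAAAAAAAAAAAAAAAAAAAAAAAAAAAAAAAAAAAAAAAAAAAAAAAAAAAAAAAAAAAAAAAAAAAAAAAAAAAAAAAAAAAAAAAAAAAAAAAAAAAAAAAAAAAAAAAAAAAAAAAAMAAAAAAAAAAwAAAAAAAAABAAAAAAAAAAAAAAAAAAAAAAAAAAAAAAGAQAAAAAAAA8BgAAAAAAAD4GAAAAAAAAfwcAAAAAAAB/h4AAAAAAAP+D8AAAAAAA/8HwAAAAAAD/8PAAAAAAAH/98AAAAAAAP//wAAAAAAAf/+AAAAAAAAf/4AAAAAAAA//gAAAAAAAD/+AAAAAAAAP/8AAAAAAAA//8AAAAAAAH/z8AAAAAAAf/Hw=="/>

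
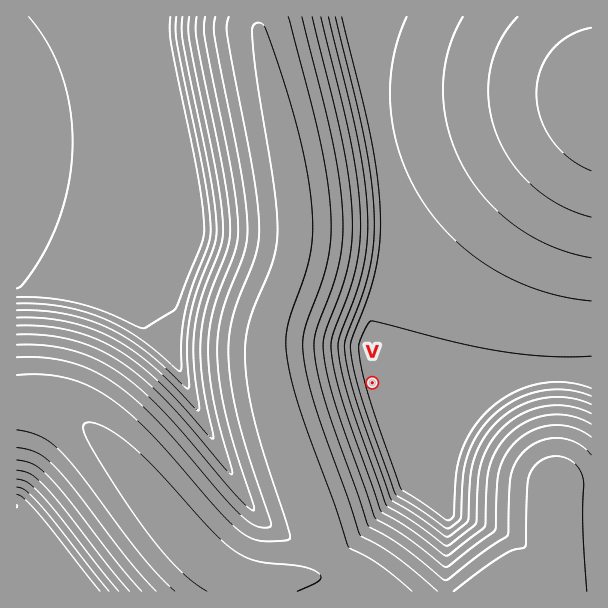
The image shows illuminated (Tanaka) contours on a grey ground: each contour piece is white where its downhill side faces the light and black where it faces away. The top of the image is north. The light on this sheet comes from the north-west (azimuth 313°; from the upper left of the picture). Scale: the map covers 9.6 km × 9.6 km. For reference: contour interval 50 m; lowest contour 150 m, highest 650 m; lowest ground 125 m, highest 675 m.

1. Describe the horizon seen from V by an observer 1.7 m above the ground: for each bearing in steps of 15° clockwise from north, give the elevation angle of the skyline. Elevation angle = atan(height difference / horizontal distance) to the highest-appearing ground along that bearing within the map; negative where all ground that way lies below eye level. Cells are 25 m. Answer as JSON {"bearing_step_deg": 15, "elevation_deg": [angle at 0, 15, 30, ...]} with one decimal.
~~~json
{"bearing_step_deg": 15, "elevation_deg": [2.8, 1.3, 2.1, 2.3, 1.4, 0.4, 0.1, 5.1, 6.6, 5.5, 5.7, 5.9, 7.8, 11.4, 15.1, 17.8, 19.5, 20.0, 19.3, 17.6, 15.1, 13.1, 11.2, 8.2]}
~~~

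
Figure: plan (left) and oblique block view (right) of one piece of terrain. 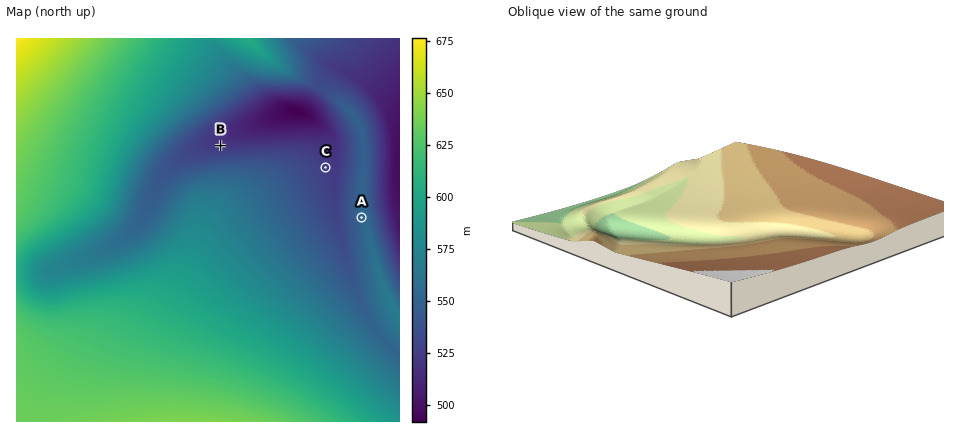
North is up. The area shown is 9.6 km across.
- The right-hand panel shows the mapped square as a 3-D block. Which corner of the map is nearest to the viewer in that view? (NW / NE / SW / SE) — NW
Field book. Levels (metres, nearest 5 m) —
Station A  550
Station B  520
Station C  525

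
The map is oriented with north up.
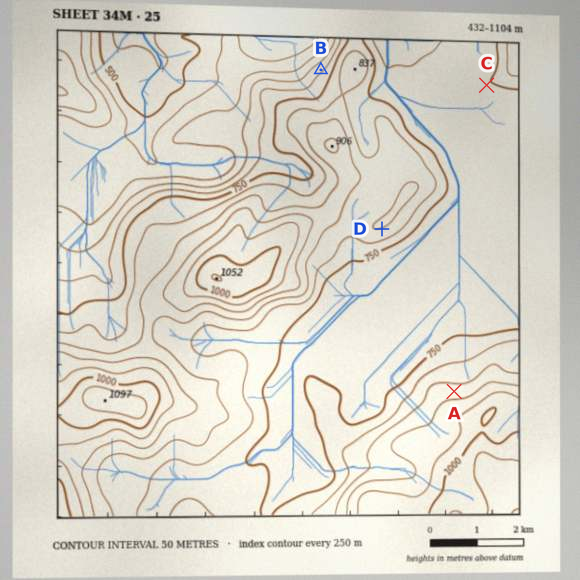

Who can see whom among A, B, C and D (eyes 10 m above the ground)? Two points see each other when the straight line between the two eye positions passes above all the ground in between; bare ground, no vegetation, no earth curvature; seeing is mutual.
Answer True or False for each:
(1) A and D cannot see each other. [False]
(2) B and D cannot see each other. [True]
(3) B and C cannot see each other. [True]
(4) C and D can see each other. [False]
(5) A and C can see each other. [True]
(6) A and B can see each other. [False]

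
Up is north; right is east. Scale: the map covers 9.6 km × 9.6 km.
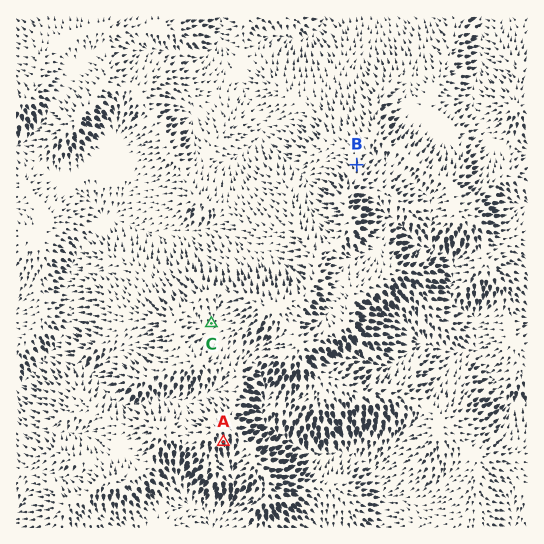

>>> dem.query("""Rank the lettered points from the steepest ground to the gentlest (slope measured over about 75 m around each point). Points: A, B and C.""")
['A', 'B', 'C']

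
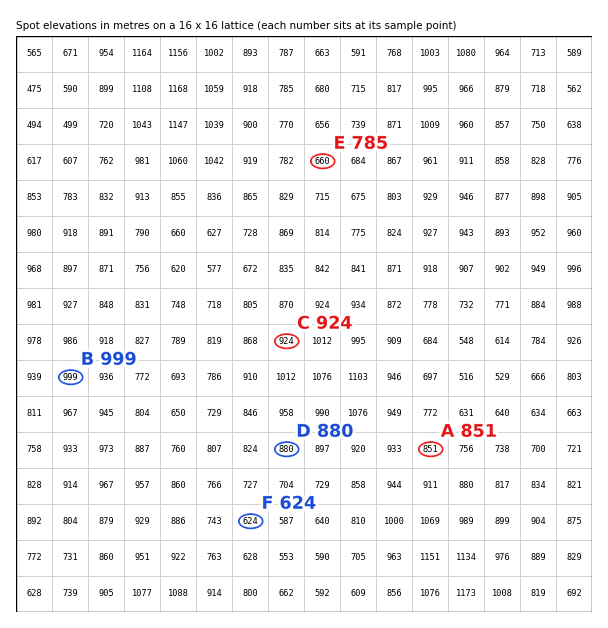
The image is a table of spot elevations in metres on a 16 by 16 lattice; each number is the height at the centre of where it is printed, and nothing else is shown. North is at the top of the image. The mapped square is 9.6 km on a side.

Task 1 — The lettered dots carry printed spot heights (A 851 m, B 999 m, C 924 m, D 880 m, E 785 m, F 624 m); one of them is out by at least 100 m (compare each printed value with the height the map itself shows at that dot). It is E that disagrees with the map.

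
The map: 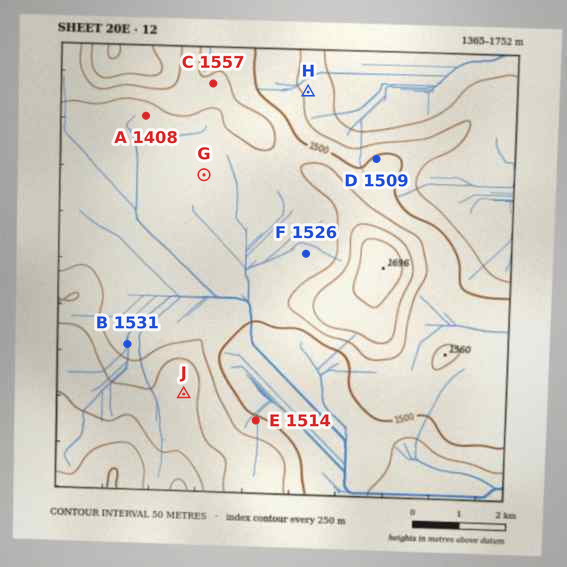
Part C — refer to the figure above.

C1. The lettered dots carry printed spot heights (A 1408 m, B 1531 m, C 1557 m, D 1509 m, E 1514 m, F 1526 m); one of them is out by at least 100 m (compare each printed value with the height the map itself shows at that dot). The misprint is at A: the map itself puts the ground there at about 1533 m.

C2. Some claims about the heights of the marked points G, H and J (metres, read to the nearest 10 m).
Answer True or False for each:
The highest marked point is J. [True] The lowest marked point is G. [False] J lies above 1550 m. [True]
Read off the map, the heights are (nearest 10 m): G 1540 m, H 1440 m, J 1630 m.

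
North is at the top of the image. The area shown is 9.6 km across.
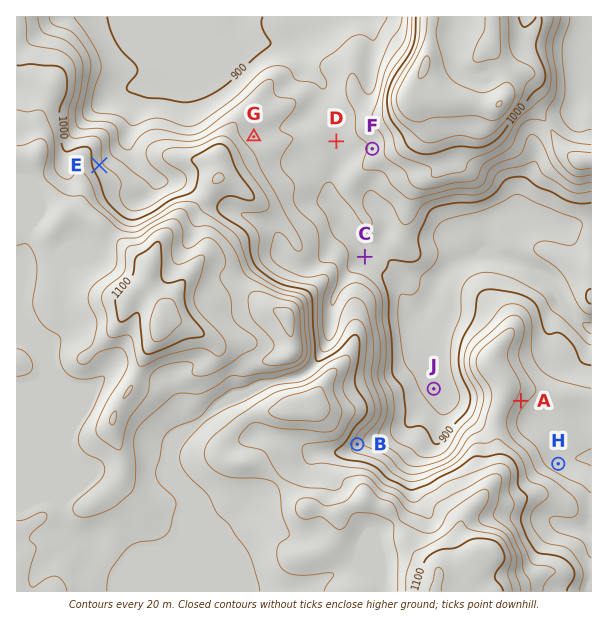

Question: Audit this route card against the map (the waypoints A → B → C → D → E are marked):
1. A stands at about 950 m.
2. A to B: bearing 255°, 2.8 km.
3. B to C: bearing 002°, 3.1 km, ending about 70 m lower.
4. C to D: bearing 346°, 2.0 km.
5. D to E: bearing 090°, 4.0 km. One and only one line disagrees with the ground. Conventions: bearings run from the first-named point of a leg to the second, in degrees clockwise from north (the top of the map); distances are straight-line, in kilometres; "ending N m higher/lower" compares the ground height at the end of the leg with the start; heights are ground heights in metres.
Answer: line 5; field bearing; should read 264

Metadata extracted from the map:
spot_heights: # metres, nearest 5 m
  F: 945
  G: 950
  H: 925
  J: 875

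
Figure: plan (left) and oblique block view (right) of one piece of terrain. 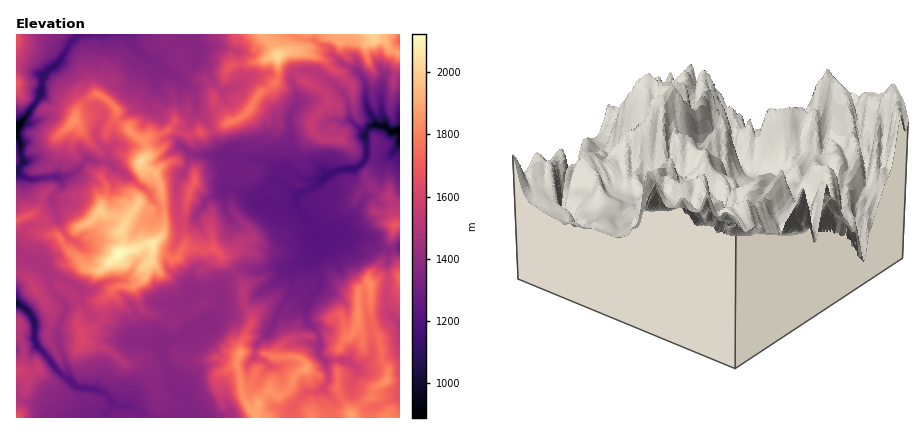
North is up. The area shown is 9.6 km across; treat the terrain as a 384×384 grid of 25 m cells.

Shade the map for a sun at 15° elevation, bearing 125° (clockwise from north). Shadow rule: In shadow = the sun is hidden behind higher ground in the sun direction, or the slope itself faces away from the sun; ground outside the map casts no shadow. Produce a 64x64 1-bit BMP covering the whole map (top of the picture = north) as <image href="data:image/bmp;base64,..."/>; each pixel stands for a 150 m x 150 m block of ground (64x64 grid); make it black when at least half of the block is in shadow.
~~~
<image width="64" height="64" href="data:image/bmp;base64,Qk0+AgAAAAAAAD4AAAAoAAAAQAAAAEAAAAABAAEAAAAAAAACAAATCwAAEwsAAAIAAAAAAAAA////AAAAAAAAAAAADgADCIAAAAAeAQccAAAAAF0BD4QAAAAA/YCY4AA4AAH4wDjgAAAAA/jAGPAAQAAD+MQY/AAAAAe7bhj8AgAAB/M/HfymgAAH+4I9sLSAAA/5jjCYncAAD/n+PBgZwAAP+fg8ADnAAA/8/D4AOcAAD/z//wA5wAAP/n//ADnAAA/+F/eAecAAAf4H/4DwwAAAfAf/gMAYAAA9x/+AgB4AAAzn/6DAHwAAHCf/gMAH8AAIB//DAAAwAAAH/+MAABAAAAf/7wLuGAAAB///B98MAAAD//8Hv4AgAAP//gd/4DAAA//4Bv++MIAD//wG/x8RCAH3jA/Lj4EIAAAeH/HDgwAAAB6H+EGDAAAAPu/8YIOQAAB8//zxEZAAAHz///EQAAAB+H//+zgAAMGc///3OAAAccz///g8AAA4zP//+DwAAB/M///wHAAAB+D8fPGMAAAA4PgR+OAAAAAi4AP8IAAAADHwA/iAAAAAMPwH4AAAAABy/gfEBAADAHr/hu/OQAMCOP+D58zwA4AG/8M34fwHgAT/wwfD/gPBFH/gA8f+A+AsP/AAD78AACw//AAf/4ABJj/4AA9/wAAmP/AADs/gACY/4AAH4eAABg/AAAPgAABCD8AAA/eAAEABwAAH/+AAwADgAAf/8AAEAOAAB//BAEAAewAAfwAAAA=="/>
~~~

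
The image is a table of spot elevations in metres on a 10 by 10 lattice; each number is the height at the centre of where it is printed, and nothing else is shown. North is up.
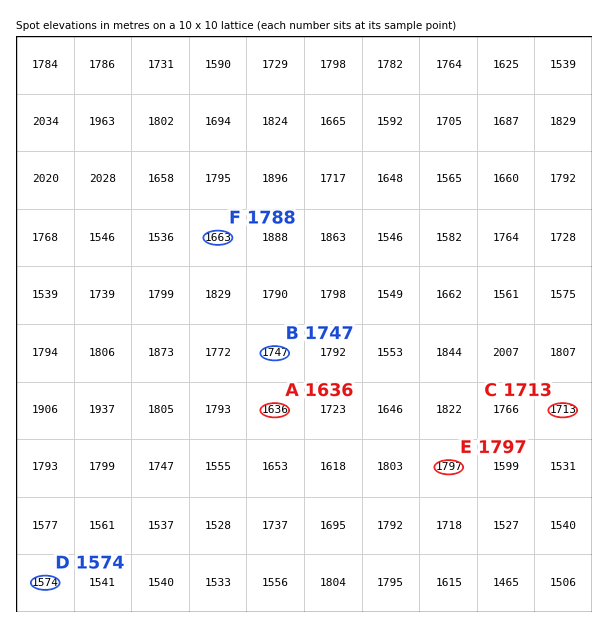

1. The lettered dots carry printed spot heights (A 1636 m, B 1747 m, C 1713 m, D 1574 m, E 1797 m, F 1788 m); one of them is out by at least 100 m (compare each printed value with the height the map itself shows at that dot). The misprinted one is F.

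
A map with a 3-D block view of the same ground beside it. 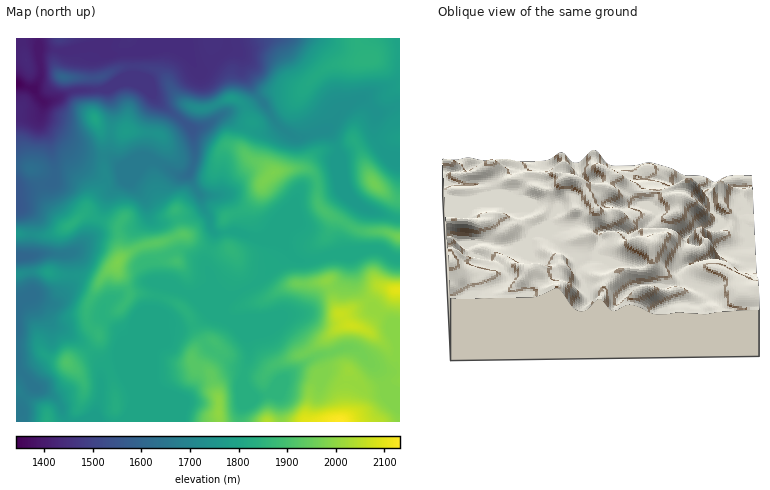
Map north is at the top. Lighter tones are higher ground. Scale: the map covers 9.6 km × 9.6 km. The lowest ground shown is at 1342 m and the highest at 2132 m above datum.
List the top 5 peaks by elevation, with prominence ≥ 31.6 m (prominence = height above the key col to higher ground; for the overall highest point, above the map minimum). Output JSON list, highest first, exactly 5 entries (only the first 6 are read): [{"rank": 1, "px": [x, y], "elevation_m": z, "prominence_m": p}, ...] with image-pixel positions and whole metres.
[{"rank": 1, "px": [352, 326], "elevation_m": 2074, "prominence_m": 65}, {"rank": 2, "px": [218, 414], "elevation_m": 2001, "prominence_m": 115}, {"rank": 3, "px": [118, 262], "elevation_m": 1975, "prominence_m": 147}, {"rank": 4, "px": [274, 172], "elevation_m": 1975, "prominence_m": 162}, {"rank": 5, "px": [374, 184], "elevation_m": 1962, "prominence_m": 149}]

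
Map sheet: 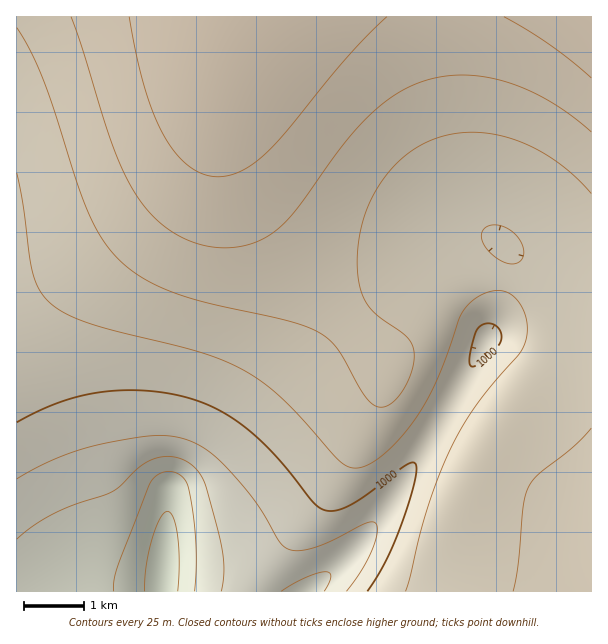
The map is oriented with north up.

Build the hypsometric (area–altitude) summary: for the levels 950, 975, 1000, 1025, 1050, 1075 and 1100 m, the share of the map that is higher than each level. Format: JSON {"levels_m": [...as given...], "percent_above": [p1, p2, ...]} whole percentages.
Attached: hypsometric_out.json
{"levels_m": [950, 975, 1000, 1025, 1050, 1075, 1100], "percent_above": [94, 88, 81, 70, 39, 21, 9]}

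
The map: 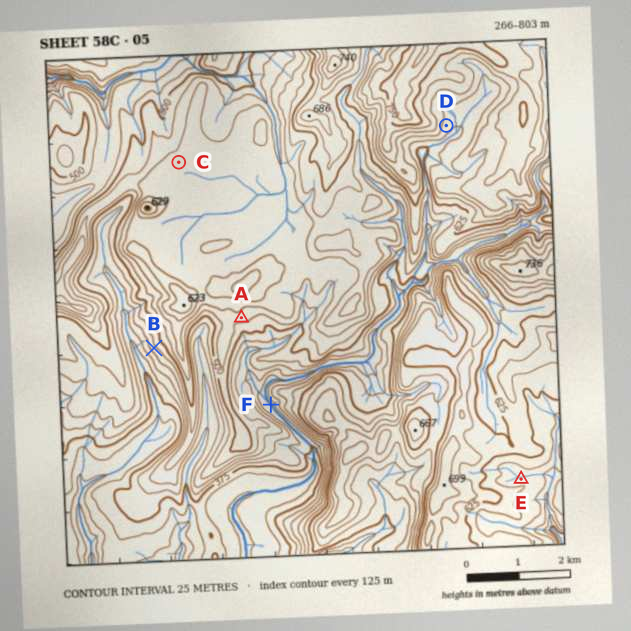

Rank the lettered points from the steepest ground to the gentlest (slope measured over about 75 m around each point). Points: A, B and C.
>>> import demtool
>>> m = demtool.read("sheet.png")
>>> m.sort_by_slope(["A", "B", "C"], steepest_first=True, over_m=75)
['B', 'A', 'C']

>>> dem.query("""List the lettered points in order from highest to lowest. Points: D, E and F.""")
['D', 'E', 'F']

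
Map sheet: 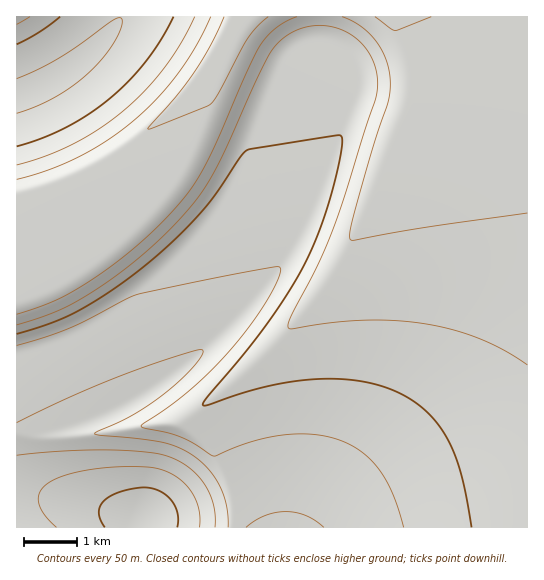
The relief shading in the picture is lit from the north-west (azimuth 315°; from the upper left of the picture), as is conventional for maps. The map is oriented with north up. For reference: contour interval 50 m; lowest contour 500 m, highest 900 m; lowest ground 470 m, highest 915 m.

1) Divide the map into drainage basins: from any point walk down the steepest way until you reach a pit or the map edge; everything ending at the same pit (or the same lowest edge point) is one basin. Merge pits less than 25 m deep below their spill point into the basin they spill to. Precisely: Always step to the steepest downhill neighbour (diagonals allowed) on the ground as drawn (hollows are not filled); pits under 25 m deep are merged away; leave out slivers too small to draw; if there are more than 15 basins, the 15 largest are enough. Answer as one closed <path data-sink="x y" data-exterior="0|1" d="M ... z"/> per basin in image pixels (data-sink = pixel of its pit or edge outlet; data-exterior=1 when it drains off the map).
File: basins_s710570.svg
<path data-sink="143 519" data-exterior="0" d="M527 16l-293 0-15 30-24 36-14 16-36 35-30 22-30 17-39 16-30 9 1 331 511-1z"/><path data-sink="26 93" data-exterior="0" d="M233 16l-216 0-1 179 30-7 39-16 30-17 30-22 36-35 18-21 20-31z"/>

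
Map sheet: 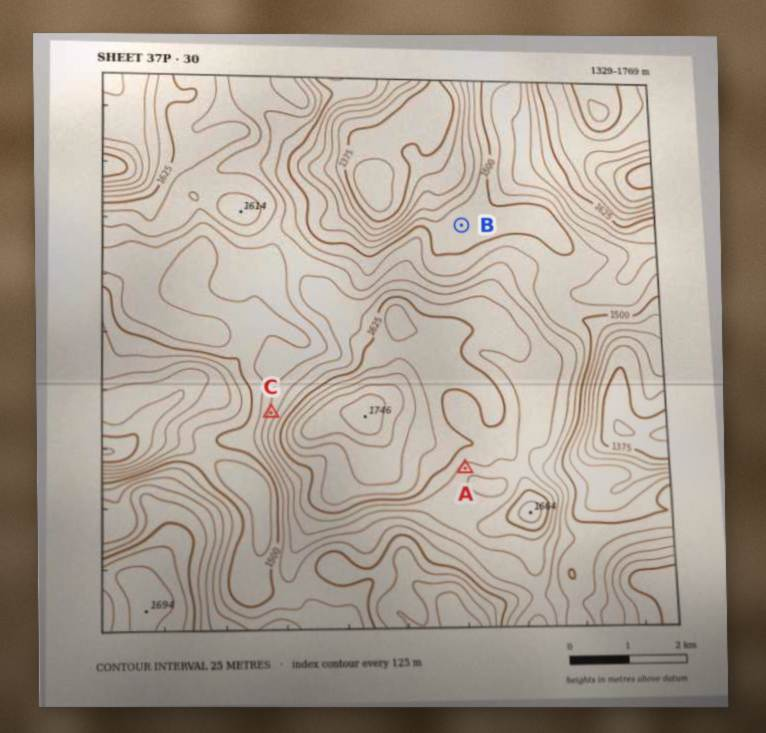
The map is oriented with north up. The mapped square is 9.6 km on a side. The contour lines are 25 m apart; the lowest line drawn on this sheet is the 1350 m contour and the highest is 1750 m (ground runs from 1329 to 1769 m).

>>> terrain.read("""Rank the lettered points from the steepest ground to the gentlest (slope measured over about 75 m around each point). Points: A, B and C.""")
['C', 'A', 'B']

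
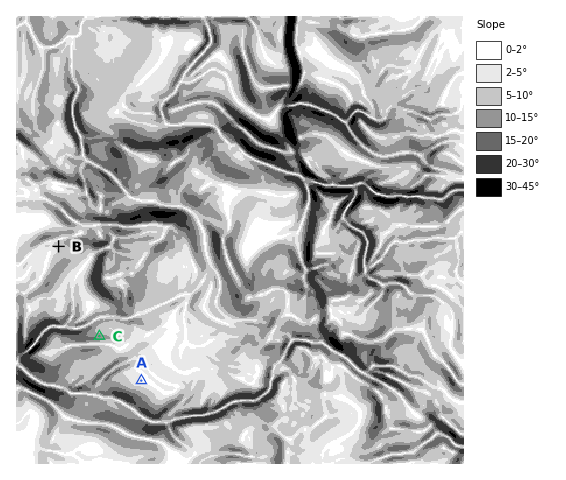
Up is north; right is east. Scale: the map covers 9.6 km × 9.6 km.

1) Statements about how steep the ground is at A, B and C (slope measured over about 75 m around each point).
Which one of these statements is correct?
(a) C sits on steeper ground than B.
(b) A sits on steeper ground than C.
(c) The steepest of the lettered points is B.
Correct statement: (a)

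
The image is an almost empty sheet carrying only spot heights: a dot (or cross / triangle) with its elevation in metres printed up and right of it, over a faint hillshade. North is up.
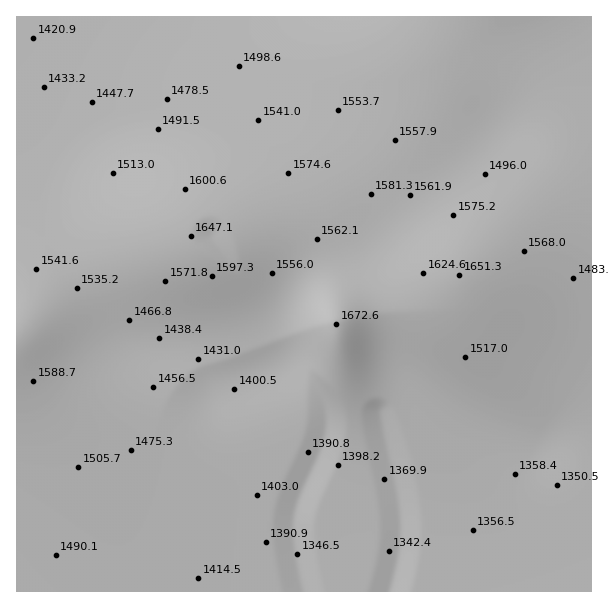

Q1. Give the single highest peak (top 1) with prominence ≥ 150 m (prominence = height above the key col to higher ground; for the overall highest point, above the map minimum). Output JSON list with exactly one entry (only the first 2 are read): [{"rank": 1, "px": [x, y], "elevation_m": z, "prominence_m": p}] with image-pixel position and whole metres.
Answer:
[{"rank": 1, "px": [336, 324], "elevation_m": 1673, "prominence_m": 353}]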